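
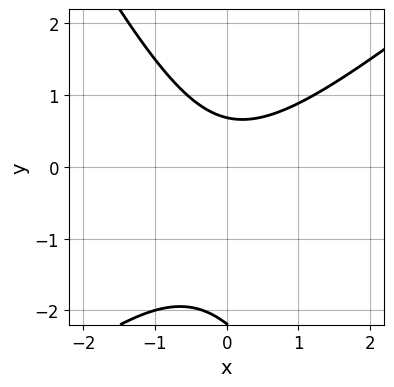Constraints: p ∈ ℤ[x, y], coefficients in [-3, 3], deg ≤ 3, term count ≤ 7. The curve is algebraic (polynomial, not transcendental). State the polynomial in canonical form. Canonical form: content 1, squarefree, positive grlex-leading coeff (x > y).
3*x^2 - 2*x*y - 2*y^2 - 3*y + 3

1. deg p = 2. A generic line meets the curve in up to 2 points.
2. Reading off the gridlines: it misses every integer gridline on the x-axis.
3. Assembling these constraints gives the stated polynomial.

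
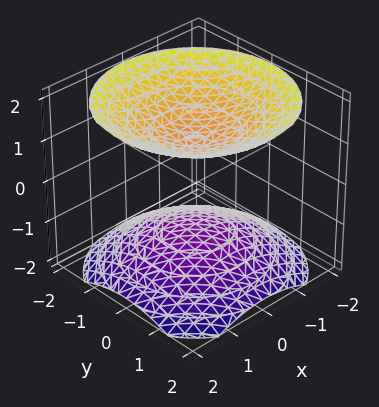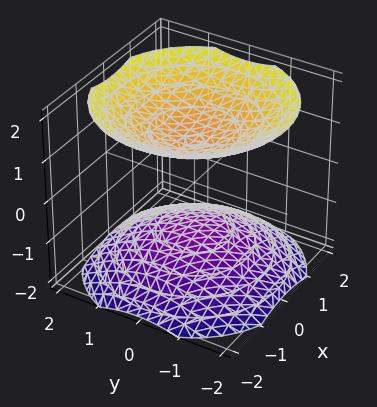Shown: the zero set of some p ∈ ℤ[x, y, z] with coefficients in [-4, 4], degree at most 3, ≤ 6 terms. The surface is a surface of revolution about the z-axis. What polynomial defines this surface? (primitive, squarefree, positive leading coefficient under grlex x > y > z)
2*x^2 + 2*y^2 - 3*z^2 + 3

The picture has 2 separate pieces. They look like related sheets of one shape, so recover p as a whole.
deg p = 2. The shape is more complex than any degree-1 surface.
By symmetry, every cross-section ⟂ z is a circle, so x, y appear only via x² + y².
Observable constraints: no y-intercept at any integer in the box; no x-intercept at any integer in the box; the z-axis gridline crossings are at z ∈ {-1, 1}.
Matching integer coefficients to the picture gives p.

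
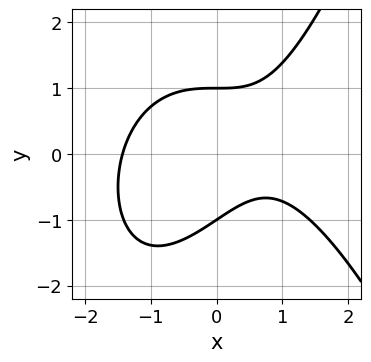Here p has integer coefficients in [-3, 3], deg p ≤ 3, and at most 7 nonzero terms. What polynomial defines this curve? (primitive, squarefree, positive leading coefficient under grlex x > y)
(a) deg p = 3. No degree-2 curve has this shape.
(b) Reading off the gridlines: among the integer gridlines, it crosses the y-axis at y ∈ {-1, 1}.
(c) The integer polynomial consistent with all of this is the stated p.

2*x^3 + 2*x*y - 3*y^2 - 2*x + 3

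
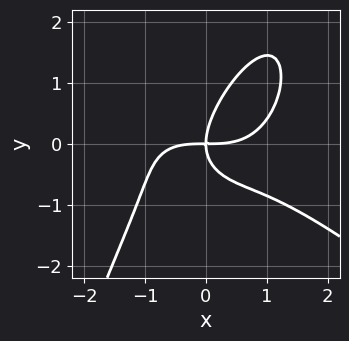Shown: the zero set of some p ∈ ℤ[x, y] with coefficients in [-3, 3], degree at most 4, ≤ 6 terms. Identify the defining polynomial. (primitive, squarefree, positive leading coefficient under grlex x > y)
1. The degree is 4 — a generic line meets the curve in up to 4 points.
2. From the visible intercepts: one y-axis crossing is at y = 0; it crosses the x-axis at the gridline x = 0.
3. These observations pin down the coefficients.

x^4 + x^3*y - 2*x*y^2 + 2*y^3 - 3*x*y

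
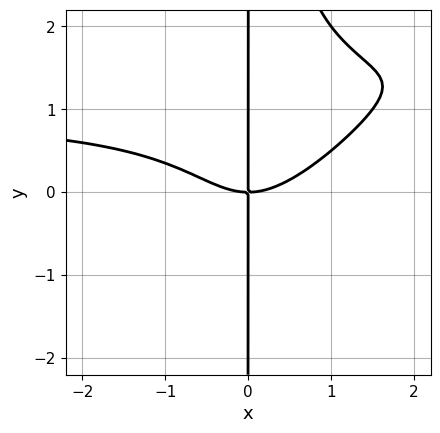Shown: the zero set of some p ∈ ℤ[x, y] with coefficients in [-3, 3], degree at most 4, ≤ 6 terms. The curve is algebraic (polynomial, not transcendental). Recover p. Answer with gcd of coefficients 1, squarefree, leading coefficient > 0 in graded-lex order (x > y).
2*x^3*y - 2*x^2*y^2 - 2*x^3 + 3*x*y

1. The degree is 4 — a generic line meets the curve in up to 4 points.
2. Checking where it meets the axes: one x-axis crossing is at x = 0; every point of the y-axis in the box is on the curve.
3. Fitting integer coefficients to these (and the overall shape) gives p.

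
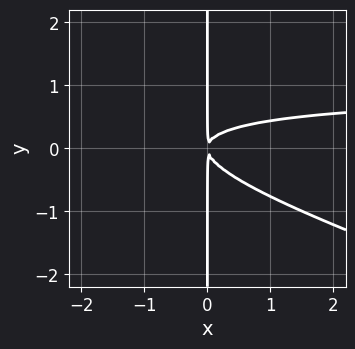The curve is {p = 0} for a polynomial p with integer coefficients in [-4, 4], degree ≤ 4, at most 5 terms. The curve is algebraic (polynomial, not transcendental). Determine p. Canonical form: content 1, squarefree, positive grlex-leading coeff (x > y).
x^2*y + 3*x*y^2 - x^2

The degree is 3 — a generic line meets the curve in up to 3 points.
Reading off the gridlines: every point of the y-axis in the box is on the curve.
These observations pin down the coefficients.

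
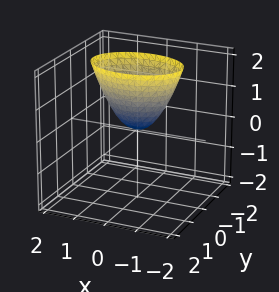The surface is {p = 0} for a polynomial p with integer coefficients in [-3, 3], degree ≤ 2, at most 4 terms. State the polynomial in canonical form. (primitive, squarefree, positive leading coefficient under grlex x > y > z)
x^2 + 2*y^2 - z

First, degree: a paraboloid; a quadric, so deg p = 2.
Then, symmetries: the x ↦ −x reflection is a symmetry, so x appears only in even powers; it's symmetric under y → −y, forcing even powers of y.
Then, observable constraints: it meets the x-axis at x = 0 (among the integer gridlines); it meets the z-axis at z = 0 (among the integer gridlines).
Finally, assembling these constraints gives the stated polynomial.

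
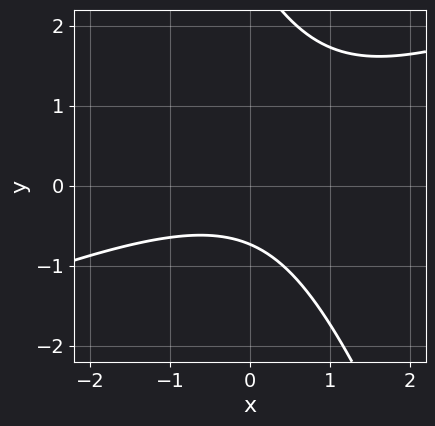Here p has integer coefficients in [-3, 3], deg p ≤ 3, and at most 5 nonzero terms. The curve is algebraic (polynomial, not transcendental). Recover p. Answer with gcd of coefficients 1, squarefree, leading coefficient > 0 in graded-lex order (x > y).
x^2 - 2*x*y - y^2 + 2*y + 2

The degree is 2 — a generic line meets the curve in up to 2 points.
From the axis intercepts and sections: no x-intercept at any integer in the box.
Together with the visible shape, these determine p as stated.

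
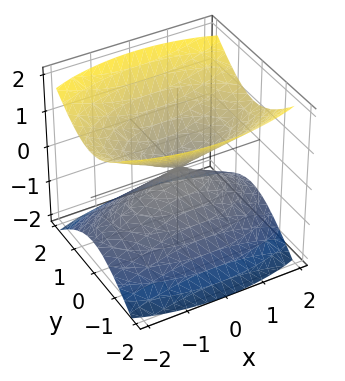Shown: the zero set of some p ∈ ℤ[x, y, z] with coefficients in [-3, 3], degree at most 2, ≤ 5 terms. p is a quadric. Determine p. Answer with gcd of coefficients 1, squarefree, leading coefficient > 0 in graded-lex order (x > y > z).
The picture has 2 separate pieces. Treating them together as one polynomial.
The degree is 2 — two nappes meeting at a single point; a quadric.
Symmetries: the z ↦ −z reflection is a symmetry, so z appears only in even powers; mirror symmetry x ↦ −x ⇒ only even powers of x; the y ↦ −y reflection is a symmetry, so y appears only in even powers.
Against the integer gridlines: it meets the z-axis at z = 0 (among the integer gridlines); it crosses the y-axis at the gridline y = 0.
Assembling these constraints gives the stated polynomial.

x^2 + 3*y^2 - 3*z^2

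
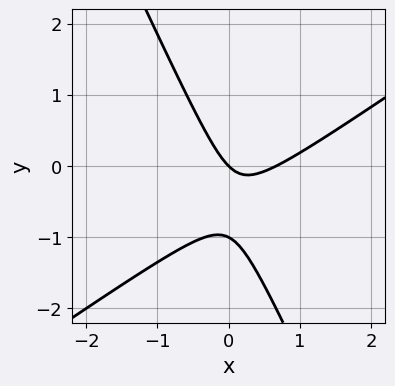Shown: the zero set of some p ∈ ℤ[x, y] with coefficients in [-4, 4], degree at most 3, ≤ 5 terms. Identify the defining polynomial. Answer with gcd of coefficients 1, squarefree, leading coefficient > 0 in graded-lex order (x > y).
(a) The degree is 2 — no degree-1 curve has this shape.
(b) From the axis intercepts and sections: one x-axis crossing is at x = 0; the y-axis gridline crossings are at y ∈ {-1, 0}.
(c) Solving for integer coefficients yields p as stated.

3*x^2 - 3*x*y - 2*y^2 - 2*x - 2*y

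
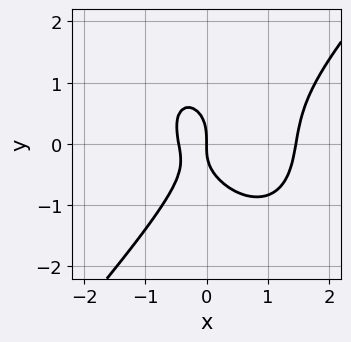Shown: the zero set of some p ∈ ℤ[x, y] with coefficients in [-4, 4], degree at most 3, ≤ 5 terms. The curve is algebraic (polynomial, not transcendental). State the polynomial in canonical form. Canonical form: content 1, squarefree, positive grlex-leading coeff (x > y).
deg p = 3. The shape is more complex than any degree-2 curve.
From the axis intercepts and sections: one x-axis crossing is at x = 0; one y-axis crossing is at y = 0.
Together with the visible shape, these determine p as stated.

3*x^3 - 2*y^3 - 3*x^2 - x*y - 2*x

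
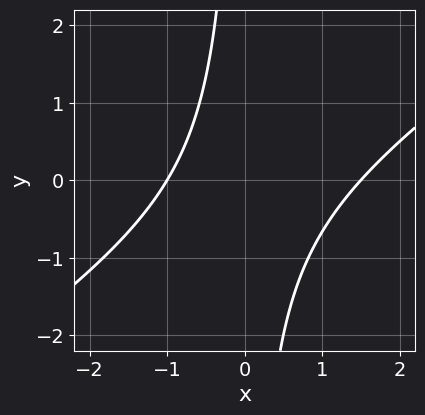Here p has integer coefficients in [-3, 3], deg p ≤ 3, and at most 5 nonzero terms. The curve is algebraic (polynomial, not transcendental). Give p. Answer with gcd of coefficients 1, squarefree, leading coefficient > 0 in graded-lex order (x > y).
2*x^2 - 3*x*y - x - 3

First, deg p = 2. The shape is more complex than any degree-1 curve.
Then, reading off the gridlines: it misses every integer gridline on the y-axis; it crosses the x-axis at the gridline x = -1.
Finally, putting this together gives p.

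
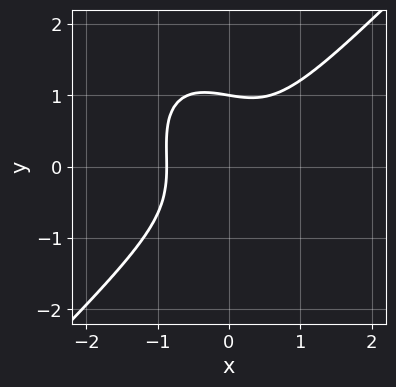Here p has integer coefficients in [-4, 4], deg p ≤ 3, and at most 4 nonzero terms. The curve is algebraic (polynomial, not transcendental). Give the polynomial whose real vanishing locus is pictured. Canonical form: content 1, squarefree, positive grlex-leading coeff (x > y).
3*x^3 - x*y^2 - 2*y^3 + 2

Degree: no degree-2 curve has this shape, so deg p = 3.
Observable constraints: one y-axis crossing is at y = 1.
Solving for integer coefficients yields p as stated.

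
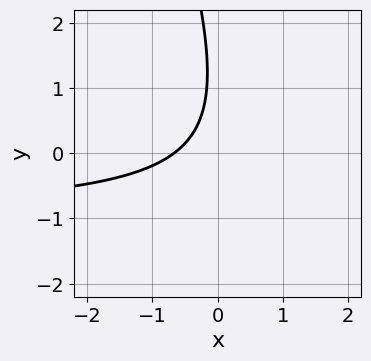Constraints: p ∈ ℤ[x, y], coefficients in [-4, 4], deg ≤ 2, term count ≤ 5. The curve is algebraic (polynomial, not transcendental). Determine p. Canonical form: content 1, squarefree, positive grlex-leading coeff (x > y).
3*x*y + y^2 + 3*x - 2*y + 2

The degree is 2 — the shape is more complex than any degree-1 curve.
From the visible intercepts: no y-intercept at any integer in the box.
These observations pin down the coefficients.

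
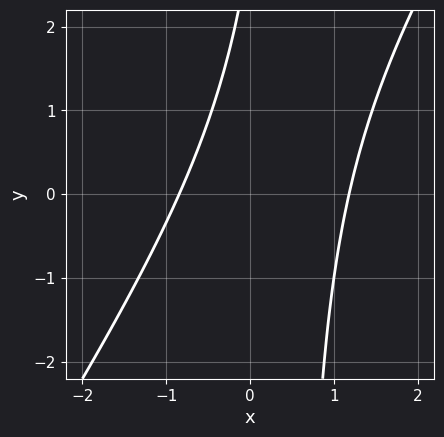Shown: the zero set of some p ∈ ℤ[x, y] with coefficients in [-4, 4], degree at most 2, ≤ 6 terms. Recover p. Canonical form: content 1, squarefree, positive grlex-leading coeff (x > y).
3*x^2 - 2*x*y - x + y - 3

1. Degree: no degree-1 curve has this shape, so deg p = 2.
2. Checking where it meets the axes: no y-intercept at any integer in the box.
3. These observations pin down the coefficients.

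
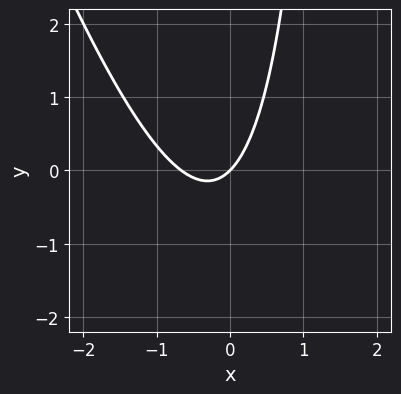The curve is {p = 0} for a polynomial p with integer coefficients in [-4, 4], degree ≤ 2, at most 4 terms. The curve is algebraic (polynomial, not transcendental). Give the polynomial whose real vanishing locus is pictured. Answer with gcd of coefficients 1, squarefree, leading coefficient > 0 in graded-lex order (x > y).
3*x^2 + x*y + 2*x - 2*y

First, degree: no degree-1 curve has this shape, so deg p = 2.
Then, reading off the gridlines: one x-axis crossing is at x = 0; it meets the y-axis at y = 0 (among the integer gridlines).
Finally, the integer polynomial consistent with all of this is the stated p.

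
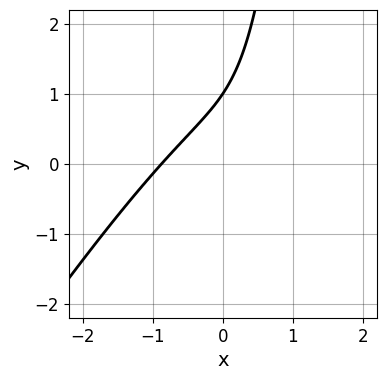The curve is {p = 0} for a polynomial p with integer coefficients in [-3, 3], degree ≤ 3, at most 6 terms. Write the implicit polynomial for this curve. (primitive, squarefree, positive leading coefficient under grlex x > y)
(a) Degree: the shape is more complex than any degree-2 curve, so deg p = 3.
(b) Against the integer gridlines: one y-axis crossing is at y = 1.
(c) Solving for integer coefficients yields p as stated.

3*x^3 - 2*x^2*y + 3*x*y - 2*y + 2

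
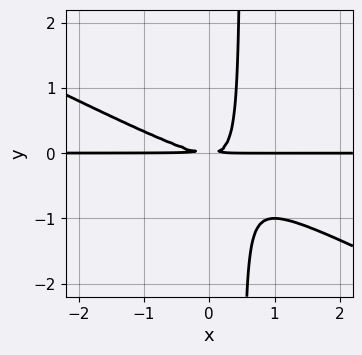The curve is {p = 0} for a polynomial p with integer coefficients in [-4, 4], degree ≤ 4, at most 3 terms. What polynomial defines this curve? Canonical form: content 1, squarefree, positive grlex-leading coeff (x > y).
(a) The degree is 3 — a generic line meets the curve in up to 3 points.
(b) Reading off the gridlines: the visible x-axis segment lies entirely on the curve.
(c) Putting this together gives p.

x^2*y + 2*x*y^2 - y^2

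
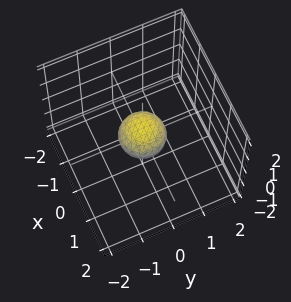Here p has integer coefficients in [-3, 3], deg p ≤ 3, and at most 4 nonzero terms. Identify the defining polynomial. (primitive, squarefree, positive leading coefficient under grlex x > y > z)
2*x^2 + 2*y^2 + 3*z^2 - 1

First, degree: the shape is more complex than any degree-1 surface, so deg p = 2.
Next, symmetry: the z-axis is an axis of rotation, so x and y enter only as x² + y².
Then, against the integer gridlines: a circular section at z = 0 has radius between 0 and 1.
Finally, together with the visible shape, these determine p as stated.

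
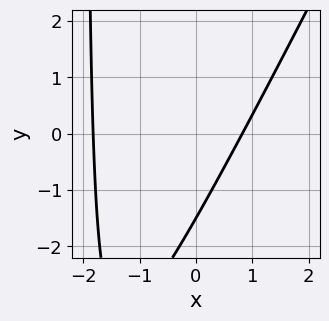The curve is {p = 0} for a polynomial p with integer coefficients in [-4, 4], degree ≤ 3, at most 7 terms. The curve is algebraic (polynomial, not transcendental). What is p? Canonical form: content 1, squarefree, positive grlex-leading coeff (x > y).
(a) The degree is 2 — no degree-1 curve has this shape.
(b) The integer polynomial consistent with all of this is the stated p.

2*x^2 - x*y + 2*x - 2*y - 3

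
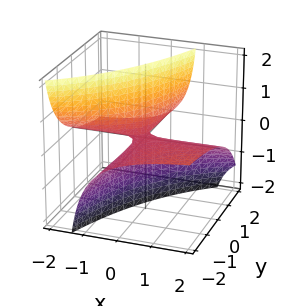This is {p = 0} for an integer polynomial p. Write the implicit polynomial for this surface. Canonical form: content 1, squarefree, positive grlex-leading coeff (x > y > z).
x*y + 3*x*z - 2*y*z + z

Degree: the shape is more complex than any degree-1 surface, so deg p = 2.
From the axis intercepts and sections: it meets the z-axis at z = 0 (among the integer gridlines); every point of the x-axis in the box is on the surface; every point of the y-axis in the box is on the surface.
Solving for integer coefficients yields p as stated.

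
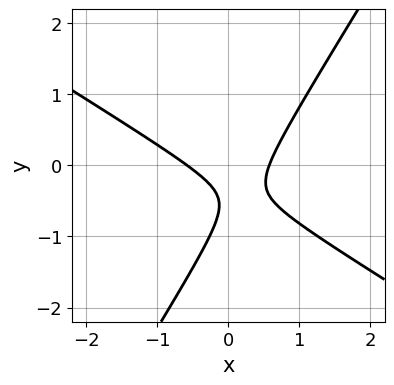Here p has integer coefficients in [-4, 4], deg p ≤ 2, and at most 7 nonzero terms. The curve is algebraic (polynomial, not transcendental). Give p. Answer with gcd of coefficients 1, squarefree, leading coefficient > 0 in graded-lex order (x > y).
The degree is 2 — no degree-1 curve has this shape.
Against the integer gridlines: no y-intercept at any integer in the box.
Matching integer coefficients to the picture gives p.

3*x^2 + 3*x*y - 3*y^2 - 3*y - 1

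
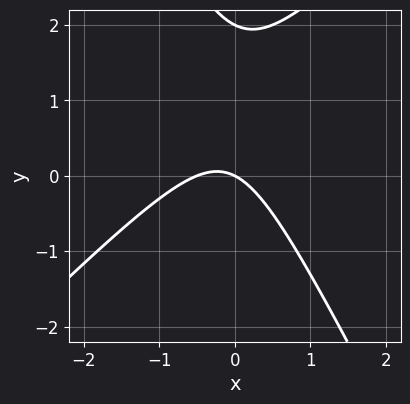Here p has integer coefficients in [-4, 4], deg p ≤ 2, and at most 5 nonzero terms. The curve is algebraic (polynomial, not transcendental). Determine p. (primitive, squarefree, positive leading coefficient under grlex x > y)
(a) The degree is 2 — a generic line meets the curve in up to 2 points.
(b) Against the integer gridlines: it meets the x-axis at x = 0 (among the integer gridlines); the y-axis gridline crossings are at y ∈ {0, 2}.
(c) Together with the visible shape, these determine p as stated.

2*x^2 - x*y - y^2 + x + 2*y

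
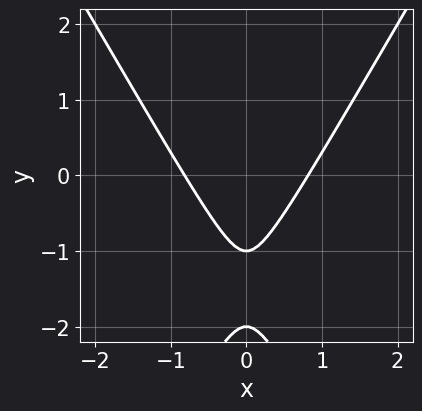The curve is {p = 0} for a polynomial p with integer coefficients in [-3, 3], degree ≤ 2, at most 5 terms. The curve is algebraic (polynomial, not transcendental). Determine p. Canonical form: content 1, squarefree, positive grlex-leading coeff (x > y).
1. deg p = 2. The shape is more complex than any degree-1 curve.
2. Symmetries: the x ↦ −x reflection is a symmetry, so x appears only in even powers.
3. From the axis intercepts and sections: the y-axis gridline crossings are at y ∈ {-2, -1}.
4. Together with the visible shape, these determine p as stated.

3*x^2 - y^2 - 3*y - 2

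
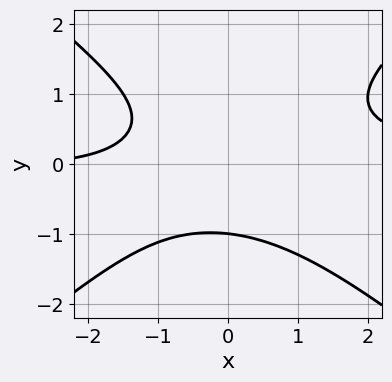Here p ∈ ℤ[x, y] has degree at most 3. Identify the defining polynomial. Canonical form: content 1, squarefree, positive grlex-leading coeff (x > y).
1. Degree: a generic line meets the curve in up to 3 points, so deg p = 3.
2. From the axis intercepts and sections: one y-axis crossing is at y = -1; no x-intercept at any integer in the box.
3. Matching integer coefficients to the picture gives p.

2*x^2*y - 3*y^3 - x - 3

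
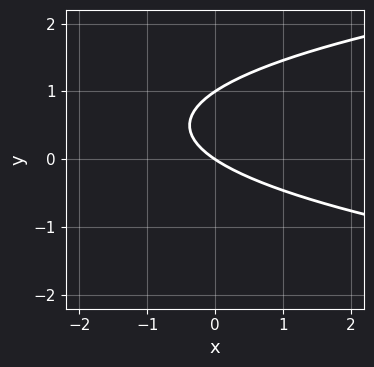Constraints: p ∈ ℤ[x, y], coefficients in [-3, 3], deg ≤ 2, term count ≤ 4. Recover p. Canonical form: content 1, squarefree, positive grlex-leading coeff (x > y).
(a) The degree is 2 — a generic line meets the curve in up to 2 points.
(b) Against the integer gridlines: the y-axis gridline crossings are at y ∈ {0, 1}; one x-axis crossing is at x = 0.
(c) Together with the visible shape, these determine p as stated.

3*y^2 - 2*x - 3*y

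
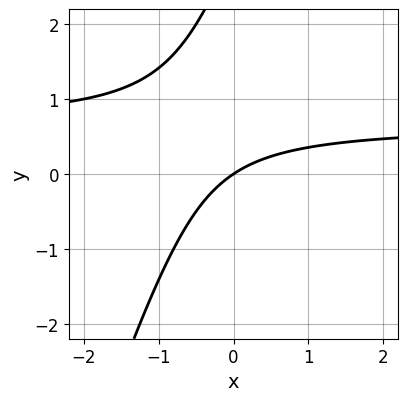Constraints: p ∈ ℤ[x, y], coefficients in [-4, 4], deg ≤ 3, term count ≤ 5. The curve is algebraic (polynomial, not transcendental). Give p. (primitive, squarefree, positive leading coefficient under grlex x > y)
First, deg p = 2. The shape is more complex than any degree-1 curve.
Next, checking where it meets the axes: one y-axis crossing is at y = 0; one x-axis crossing is at x = 0.
Finally, together with the visible shape, these determine p as stated.

3*x*y - y^2 - 2*x + 3*y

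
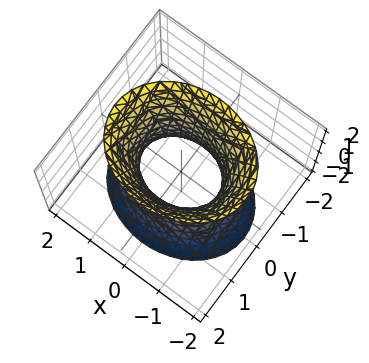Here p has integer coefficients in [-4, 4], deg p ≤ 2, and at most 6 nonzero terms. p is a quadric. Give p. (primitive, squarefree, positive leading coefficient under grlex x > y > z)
(a) The degree is 2 — one connected sheet with a waist; a quadric.
(b) Symmetries: the y ↦ −y reflection is a symmetry, so y appears only in even powers; the x ↦ −x reflection is a symmetry, so x appears only in even powers; the z ↦ −z reflection is a symmetry, so z appears only in even powers.
(c) Checking where it meets the axes: it misses every integer gridline on the z-axis; among the integer gridlines, it crosses the x-axis at x ∈ {-1, 1}.
(d) These observations pin down the coefficients.

2*x^2 + 3*y^2 - z^2 - 2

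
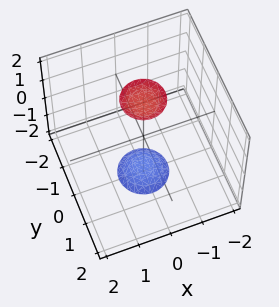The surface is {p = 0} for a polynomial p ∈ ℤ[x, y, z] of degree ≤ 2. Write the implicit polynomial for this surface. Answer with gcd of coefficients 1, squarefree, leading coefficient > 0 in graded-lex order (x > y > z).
3*x^2 + 3*y^2 - z^2 + 3

1. There are 2 components. They look like related sheets of one shape, so recover p as a whole.
2. deg p = 2. Two separate bowl-shaped sheets opening away from each other; a quadric.
3. Symmetry: the surface is invariant under rotation about z: p = q(x² + y², z); it's symmetric under z → −z, forcing even powers of z.
4. From the visible intercepts: no x-intercept at any integer in the box; a circular section at z = -2 has radius between 0 and 1; the surface avoids every integer y-axis point in the box.
5. Solving for integer coefficients yields p as stated.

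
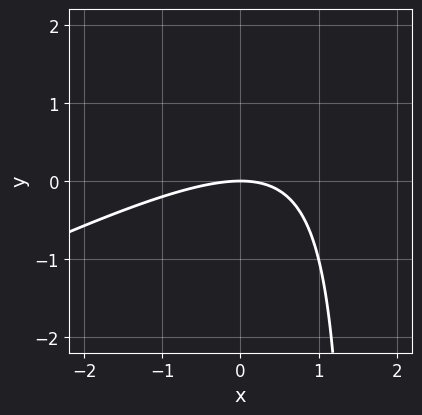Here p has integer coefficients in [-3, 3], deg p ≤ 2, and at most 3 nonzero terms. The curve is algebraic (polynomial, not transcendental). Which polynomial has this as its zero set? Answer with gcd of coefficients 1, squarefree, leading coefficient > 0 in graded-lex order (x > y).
x^2 - 2*x*y + 3*y

First, the degree is 2 — the shape is more complex than any degree-1 curve.
Then, reading off the gridlines: one y-axis crossing is at y = 0; it meets the x-axis at x = 0 (among the integer gridlines).
Finally, these observations pin down the coefficients.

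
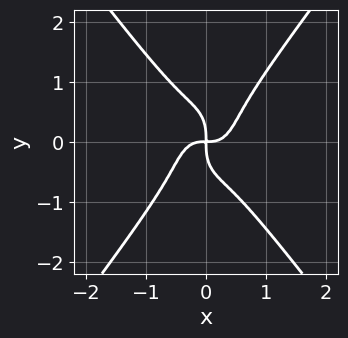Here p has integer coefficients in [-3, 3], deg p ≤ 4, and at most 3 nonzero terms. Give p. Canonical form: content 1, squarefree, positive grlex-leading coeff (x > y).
3*x^4 - y^4 - x*y

(a) The degree is 4 — no degree-3 curve has this shape.
(b) Checking where it meets the axes: it meets the x-axis at x = 0 (among the integer gridlines); it crosses the y-axis at the gridline y = 0.
(c) Matching integer coefficients to the picture gives p.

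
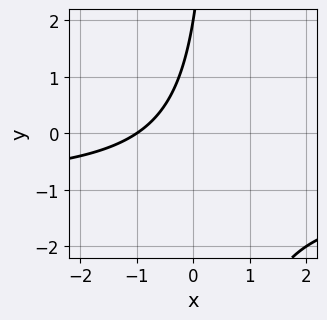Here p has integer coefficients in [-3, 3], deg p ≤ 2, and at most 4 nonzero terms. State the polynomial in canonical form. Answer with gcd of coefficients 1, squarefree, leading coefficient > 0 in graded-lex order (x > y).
1. Degree: a generic line meets the curve in up to 2 points, so deg p = 2.
2. Checking where it meets the axes: one x-axis crossing is at x = -1; it crosses the y-axis at the gridline y = 2.
3. Putting this together gives p.

2*x*y + 2*x - y + 2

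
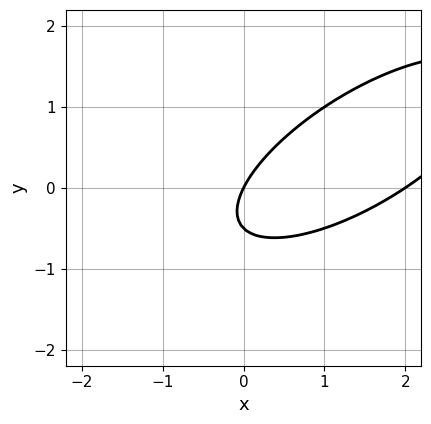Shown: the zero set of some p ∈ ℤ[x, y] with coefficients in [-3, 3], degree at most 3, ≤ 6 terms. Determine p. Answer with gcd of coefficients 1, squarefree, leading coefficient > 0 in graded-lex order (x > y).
1. Degree: no degree-1 curve has this shape, so deg p = 2.
2. Checking where it meets the axes: the x-axis gridline crossings are at x ∈ {0, 2}; it meets the y-axis at y = 0 (among the integer gridlines).
3. The integer polynomial consistent with all of this is the stated p.

x^2 - 2*x*y + 2*y^2 - 2*x + y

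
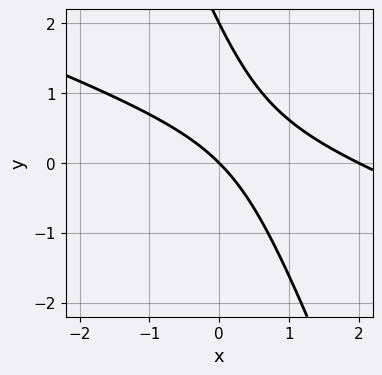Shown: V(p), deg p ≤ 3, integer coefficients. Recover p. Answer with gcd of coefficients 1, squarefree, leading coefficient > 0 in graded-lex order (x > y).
Degree: no degree-1 curve has this shape, so deg p = 2.
Reading off the gridlines: the x-axis gridline crossings are at x ∈ {0, 2}; among the integer gridlines, it crosses the y-axis at y ∈ {0, 2}.
Solving for integer coefficients yields p as stated.

x^2 + 3*x*y + y^2 - 2*x - 2*y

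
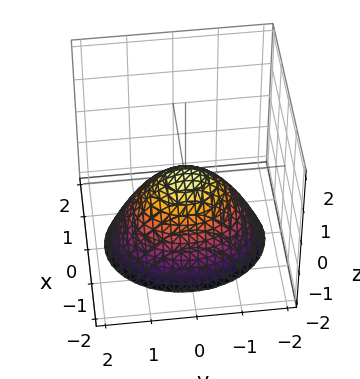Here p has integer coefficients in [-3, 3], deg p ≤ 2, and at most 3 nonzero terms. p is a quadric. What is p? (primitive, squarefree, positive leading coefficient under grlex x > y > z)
3*x^2 + 2*y^2 + 3*z

(a) The degree is 2 — a single bowl opening along one axis; a quadric.
(b) Symmetries: it's symmetric under x → −x, forcing even powers of x; mirror symmetry y ↦ −y ⇒ only even powers of y.
(c) Reading off the gridlines: it crosses the y-axis at the gridline y = 0; one x-axis crossing is at x = 0; it meets the z-axis at z = 0 (among the integer gridlines).
(d) Matching integer coefficients to the picture gives p.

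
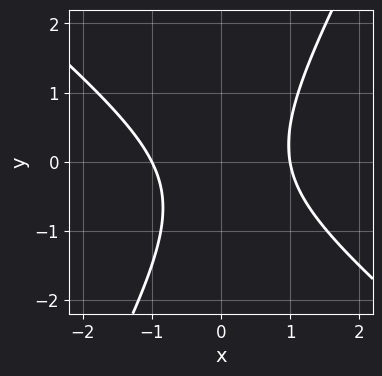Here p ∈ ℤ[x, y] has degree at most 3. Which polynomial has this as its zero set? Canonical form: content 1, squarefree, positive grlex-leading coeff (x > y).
(a) The degree is 2 — a generic line meets the curve in up to 2 points.
(b) From the visible intercepts: no y-intercept at any integer in the box; the x-axis gridline crossings are at x ∈ {-1, 1}.
(c) Solving for integer coefficients yields p as stated.

3*x^2 + 2*x*y - 2*y^2 - y - 3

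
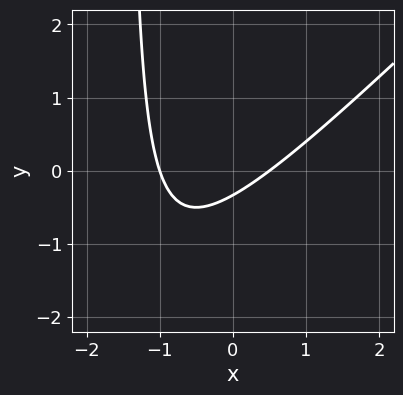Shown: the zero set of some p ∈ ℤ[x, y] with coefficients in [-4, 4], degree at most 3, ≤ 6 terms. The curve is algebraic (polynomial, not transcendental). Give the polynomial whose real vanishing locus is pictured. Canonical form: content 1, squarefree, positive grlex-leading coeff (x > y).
First, deg p = 2. A generic line meets the curve in up to 2 points.
Next, observable constraints: it crosses the x-axis at the gridline x = -1.
Finally, these observations pin down the coefficients.

2*x^2 - 2*x*y + x - 3*y - 1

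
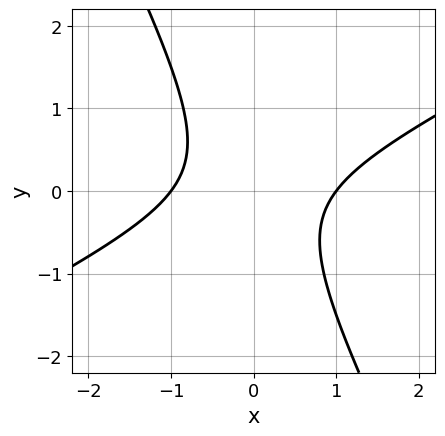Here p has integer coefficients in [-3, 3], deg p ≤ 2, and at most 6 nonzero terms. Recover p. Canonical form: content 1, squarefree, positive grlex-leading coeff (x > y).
2*x^2 - 3*x*y - 2*y^2 - 2

First, deg p = 2. A generic line meets the curve in up to 2 points.
Then, against the integer gridlines: among the integer gridlines, it crosses the x-axis at x ∈ {-1, 1}; it misses every integer gridline on the y-axis.
Finally, the integer polynomial consistent with all of this is the stated p.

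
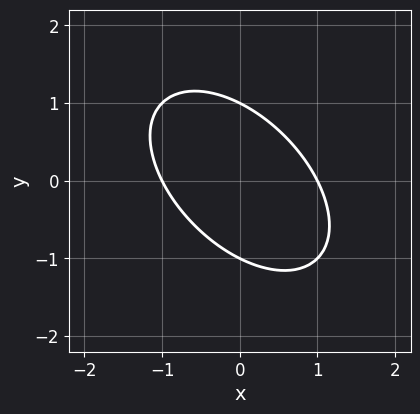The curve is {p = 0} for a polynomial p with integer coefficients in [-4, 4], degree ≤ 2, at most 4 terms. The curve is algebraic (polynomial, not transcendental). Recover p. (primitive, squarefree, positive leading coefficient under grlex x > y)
x^2 + x*y + y^2 - 1

(a) deg p = 2.
(b) Observable constraints: among the integer gridlines, it crosses the y-axis at y ∈ {-1, 1}; among the integer gridlines, it crosses the x-axis at x ∈ {-1, 1}.
(c) Together with the visible shape, these determine p as stated.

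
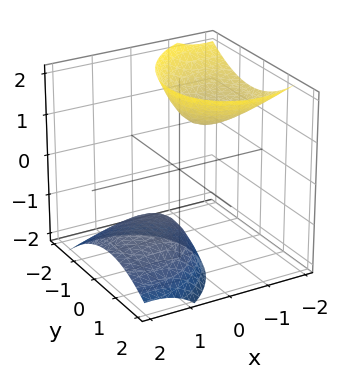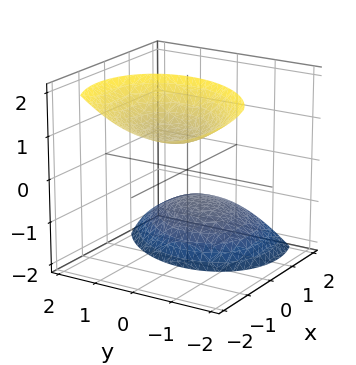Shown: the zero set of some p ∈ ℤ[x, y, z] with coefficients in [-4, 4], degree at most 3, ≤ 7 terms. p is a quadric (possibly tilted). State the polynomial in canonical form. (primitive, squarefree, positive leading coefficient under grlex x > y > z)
2*x^2 - x*y + 3*x*z + 2*y^2 - z^2 + 2

(a) The picture has 2 separate pieces. Treating them together as one polynomial.
(b) Degree: no degree-1 surface has this shape, so deg p = 2.
(c) Against the integer gridlines: it misses every integer gridline on the x-axis; it misses every integer gridline on the y-axis.
(d) Together with the visible shape, these determine p as stated.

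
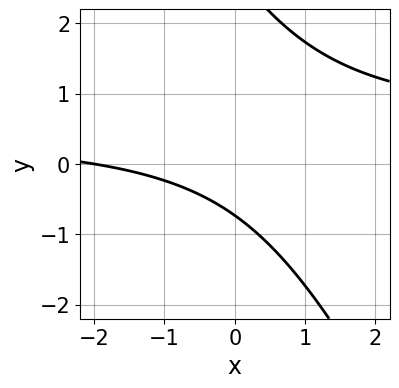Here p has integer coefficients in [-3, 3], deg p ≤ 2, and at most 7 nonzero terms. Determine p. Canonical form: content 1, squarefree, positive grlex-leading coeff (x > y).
Degree: a generic line meets the curve in up to 2 points, so deg p = 2.
Checking where it meets the axes: it meets the x-axis at x = -2 (among the integer gridlines).
Assembling these constraints gives the stated polynomial.

2*x*y + y^2 - x - 2*y - 2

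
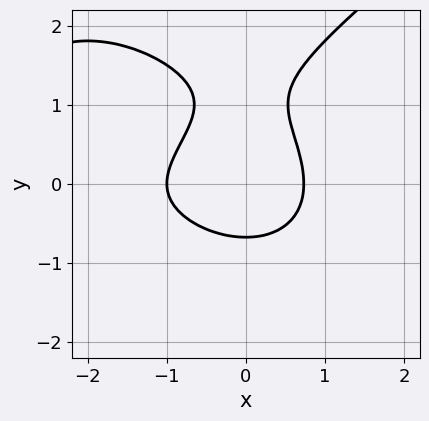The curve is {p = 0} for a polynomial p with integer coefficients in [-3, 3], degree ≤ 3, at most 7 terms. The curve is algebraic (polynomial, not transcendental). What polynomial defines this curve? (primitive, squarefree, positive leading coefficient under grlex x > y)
x^3 - 2*y^3 + 3*x^2 + 3*y^2 - 2

1. Degree: a generic line meets the curve in up to 3 points, so deg p = 3.
2. Reading off the gridlines: it crosses the x-axis at the gridline x = -1.
3. Fitting integer coefficients to these (and the overall shape) gives p.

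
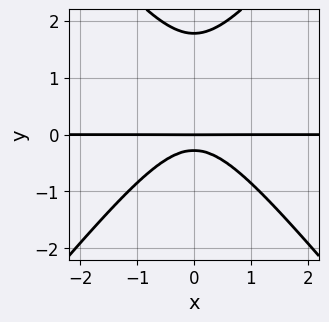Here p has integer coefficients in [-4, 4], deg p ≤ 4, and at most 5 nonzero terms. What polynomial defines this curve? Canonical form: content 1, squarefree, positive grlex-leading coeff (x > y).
First, degree: the shape is more complex than any degree-2 curve, so deg p = 3.
Then, symmetries: mirror symmetry x ↦ −x ⇒ only even powers of x.
Then, from the axis intercepts and sections: every point of the x-axis in the box is on the curve; one y-axis crossing is at y = 0.
Finally, these observations pin down the coefficients.

3*x^2*y - 2*y^3 + 3*y^2 + y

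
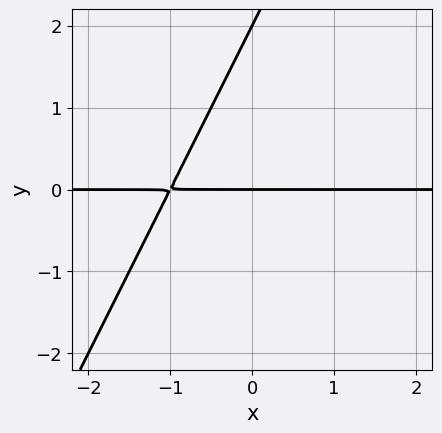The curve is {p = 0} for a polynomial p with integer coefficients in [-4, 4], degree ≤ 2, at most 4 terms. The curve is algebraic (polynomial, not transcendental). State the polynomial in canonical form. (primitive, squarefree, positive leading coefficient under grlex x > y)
Degree: a generic line meets the curve in up to 2 points, so deg p = 2.
Observable constraints: among the integer gridlines, it crosses the y-axis at y ∈ {0, 2}; every point of the x-axis in the box is on the curve.
Solving for integer coefficients yields p as stated.

2*x*y - y^2 + 2*y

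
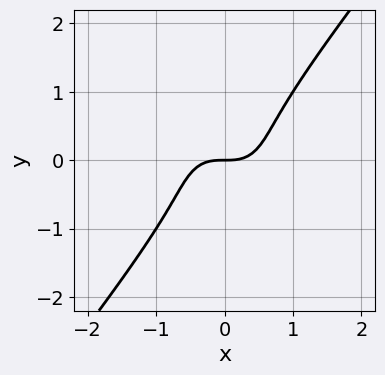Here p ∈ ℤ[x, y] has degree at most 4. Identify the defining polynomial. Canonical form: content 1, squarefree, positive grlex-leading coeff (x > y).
3*x^3 + 2*x*y^2 - 3*y^3 - 2*y

deg p = 3. No degree-2 curve has this shape.
Observable constraints: it meets the x-axis at x = 0 (among the integer gridlines); one y-axis crossing is at y = 0.
Putting this together gives p.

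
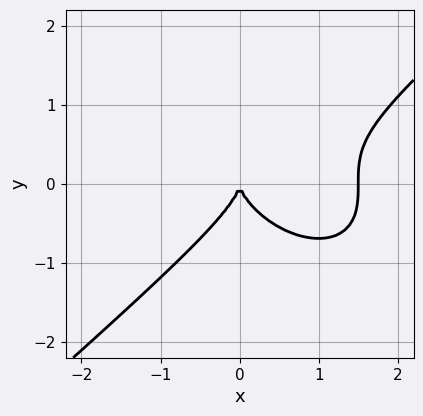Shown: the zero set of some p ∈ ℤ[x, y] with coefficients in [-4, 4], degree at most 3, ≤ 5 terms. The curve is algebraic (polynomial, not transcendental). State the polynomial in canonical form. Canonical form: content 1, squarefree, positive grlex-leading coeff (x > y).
2*x^3 - 3*y^3 - 3*x^2

(a) deg p = 3.
(b) From the axis intercepts and sections: it meets the y-axis at y = 0 (among the integer gridlines); it crosses the x-axis at the gridline x = 0.
(c) Putting this together gives p.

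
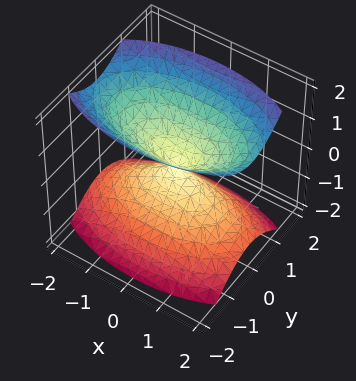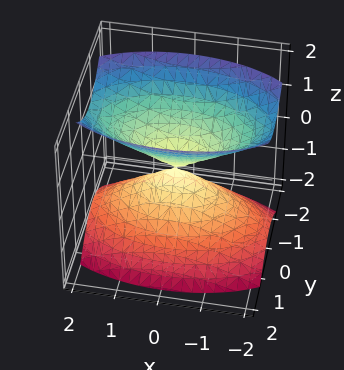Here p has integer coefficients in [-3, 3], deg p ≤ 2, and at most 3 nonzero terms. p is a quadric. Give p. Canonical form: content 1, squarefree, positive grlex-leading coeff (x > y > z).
x^2 + 3*y^2 - 2*z^2

(a) I count 2 distinct pieces.
(b) Degree: two nappes meeting at a single point; a quadric, so deg p = 2.
(c) Symmetries: mirror symmetry x ↦ −x ⇒ only even powers of x; the z ↦ −z reflection is a symmetry, so z appears only in even powers; it's symmetric under y → −y, forcing even powers of y.
(d) From the visible intercepts: one x-axis crossing is at x = 0; it crosses the y-axis at the gridline y = 0; one z-axis crossing is at z = 0.
(e) The integer polynomial consistent with all of this is the stated p.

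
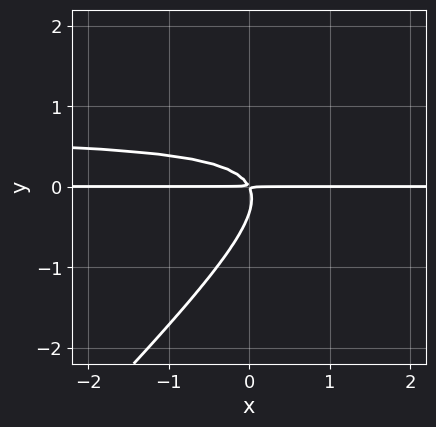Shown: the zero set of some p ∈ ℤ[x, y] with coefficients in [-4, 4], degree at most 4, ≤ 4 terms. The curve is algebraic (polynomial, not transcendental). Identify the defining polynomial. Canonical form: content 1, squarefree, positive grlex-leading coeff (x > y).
3*x*y^2 - 3*y^3 - 2*x*y - y^2

The degree is 3 — a generic line meets the curve in up to 3 points.
Observable constraints: the visible x-axis segment lies entirely on the curve.
These observations pin down the coefficients.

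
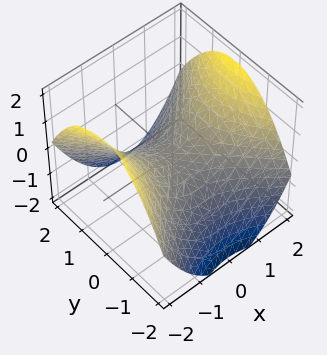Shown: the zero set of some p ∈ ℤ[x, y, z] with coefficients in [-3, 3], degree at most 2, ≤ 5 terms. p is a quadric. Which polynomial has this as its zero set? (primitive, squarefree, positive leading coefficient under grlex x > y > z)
x^2 - y^2 - 2*z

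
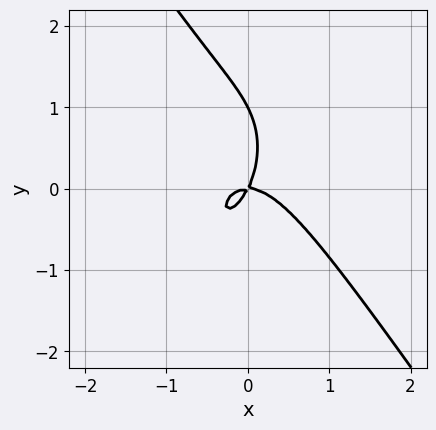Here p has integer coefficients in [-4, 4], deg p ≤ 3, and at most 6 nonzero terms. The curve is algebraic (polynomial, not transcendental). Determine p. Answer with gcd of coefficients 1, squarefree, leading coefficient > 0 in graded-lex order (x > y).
3*x^3 + y^3 + 2*x*y - y^2

1. Degree: no degree-2 curve has this shape, so deg p = 3.
2. Observable constraints: it crosses the x-axis at the gridline x = 0; the y-axis gridline crossings are at y ∈ {0, 1}.
3. Solving for integer coefficients yields p as stated.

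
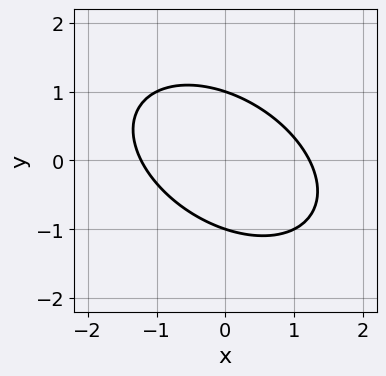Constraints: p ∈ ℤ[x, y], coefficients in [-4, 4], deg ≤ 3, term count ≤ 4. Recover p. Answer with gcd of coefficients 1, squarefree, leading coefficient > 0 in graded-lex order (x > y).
First, the degree is 2 — the shape is more complex than any degree-1 curve.
Next, against the integer gridlines: among the integer gridlines, it crosses the y-axis at y ∈ {-1, 1}.
Finally, together with the visible shape, these determine p as stated.

2*x^2 + 2*x*y + 3*y^2 - 3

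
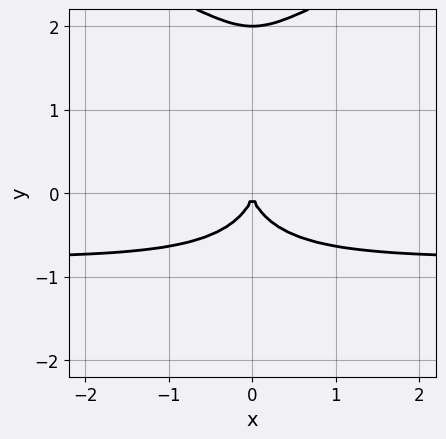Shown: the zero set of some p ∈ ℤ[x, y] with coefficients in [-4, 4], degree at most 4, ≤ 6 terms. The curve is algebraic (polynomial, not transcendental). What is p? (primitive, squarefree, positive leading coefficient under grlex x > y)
x^2*y^2 + y^4 - 3*x^2*y - 2*y^3 - 3*x^2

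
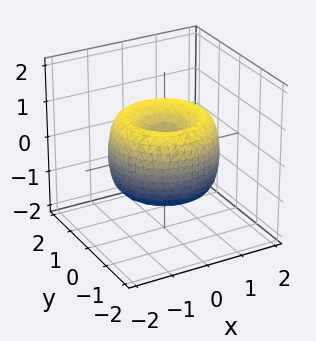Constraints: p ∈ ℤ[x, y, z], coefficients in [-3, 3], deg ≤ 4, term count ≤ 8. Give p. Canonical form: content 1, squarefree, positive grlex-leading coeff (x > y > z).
1. The degree is 4 — the shape is more complex than any degree-3 surface.
2. Symmetries: rotational symmetry about the z-axis ⇒ p depends on x, y only through x² + y².
3. From the visible intercepts: it meets the y-axis at y = 0 (among the integer gridlines); it crosses the z-axis at the gridline z = 0.
4. The integer polynomial consistent with all of this is the stated p.

x^4 + 2*x^2*y^2 + y^4 - 2*x^2 - 2*y^2 + z^2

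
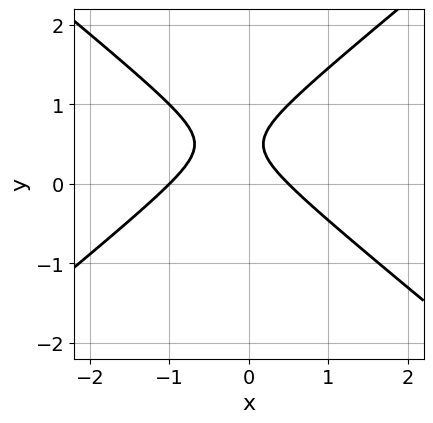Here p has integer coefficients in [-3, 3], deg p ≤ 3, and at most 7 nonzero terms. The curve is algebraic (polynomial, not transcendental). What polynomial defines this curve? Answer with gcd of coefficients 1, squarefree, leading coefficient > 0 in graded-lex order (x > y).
2*x^2 - 3*y^2 + x + 3*y - 1

First, degree: no degree-1 curve has this shape, so deg p = 2.
Next, from the axis intercepts and sections: it crosses the x-axis at the gridline x = -1; it misses every integer gridline on the y-axis.
Finally, assembling these constraints gives the stated polynomial.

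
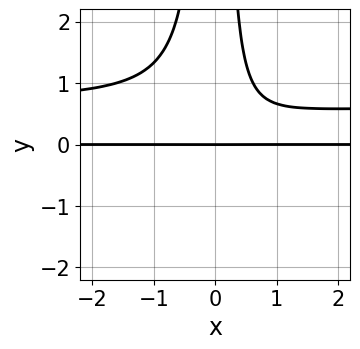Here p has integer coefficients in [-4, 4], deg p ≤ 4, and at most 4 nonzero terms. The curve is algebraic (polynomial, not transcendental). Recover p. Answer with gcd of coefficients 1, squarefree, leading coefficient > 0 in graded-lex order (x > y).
3*x^2*y^2 - 2*x^2*y + x*y - y

First, degree: a generic line meets the curve in up to 4 points, so deg p = 4.
Next, against the integer gridlines: it crosses the y-axis at the gridline y = 0; every point of the x-axis in the box is on the curve.
Finally, solving for integer coefficients yields p as stated.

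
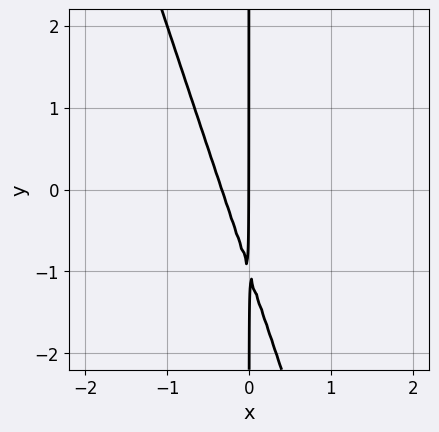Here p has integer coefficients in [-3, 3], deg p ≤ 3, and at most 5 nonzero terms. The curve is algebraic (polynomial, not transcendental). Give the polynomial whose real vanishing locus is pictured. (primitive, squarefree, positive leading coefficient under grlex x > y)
3*x^2 + x*y + x

(a) Degree: the shape is more complex than any degree-1 curve, so deg p = 2.
(b) Checking where it meets the axes: it crosses the x-axis at the gridline x = 0; the visible y-axis segment lies entirely on the curve.
(c) Solving for integer coefficients yields p as stated.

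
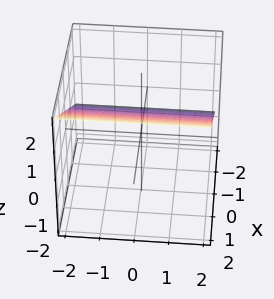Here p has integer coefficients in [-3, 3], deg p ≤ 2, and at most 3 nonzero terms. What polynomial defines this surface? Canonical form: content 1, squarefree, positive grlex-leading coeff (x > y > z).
(a) The degree is 1 — the surface is flat (a plane).
(b) From the axis intercepts and sections: it misses every integer gridline on the y-axis; it crosses the x-axis at the gridline x = -1.
(c) These observations pin down the coefficients.

2*x - 3*z + 2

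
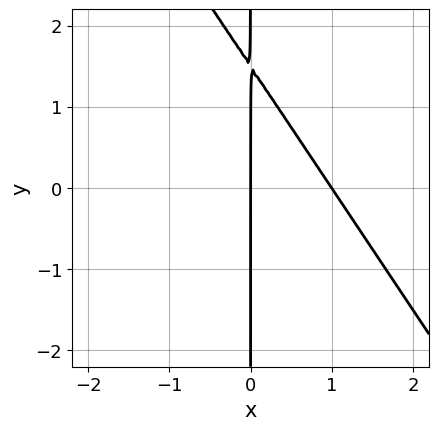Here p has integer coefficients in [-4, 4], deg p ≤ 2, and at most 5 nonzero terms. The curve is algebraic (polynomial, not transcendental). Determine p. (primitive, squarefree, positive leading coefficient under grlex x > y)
3*x^2 + 2*x*y - 3*x

First, the degree is 2 — no degree-1 curve has this shape.
Then, against the integer gridlines: the x-axis gridline crossings are at x ∈ {0, 1}; every point of the y-axis in the box is on the curve.
Finally, solving for integer coefficients yields p as stated.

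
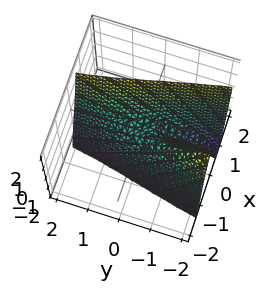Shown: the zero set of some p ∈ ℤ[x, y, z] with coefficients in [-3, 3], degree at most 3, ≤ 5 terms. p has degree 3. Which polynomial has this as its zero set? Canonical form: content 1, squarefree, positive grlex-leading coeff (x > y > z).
3*x^3 + 2*x*y - z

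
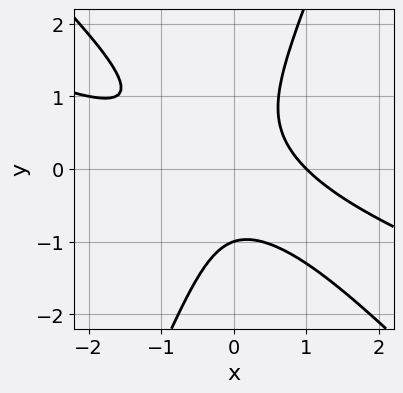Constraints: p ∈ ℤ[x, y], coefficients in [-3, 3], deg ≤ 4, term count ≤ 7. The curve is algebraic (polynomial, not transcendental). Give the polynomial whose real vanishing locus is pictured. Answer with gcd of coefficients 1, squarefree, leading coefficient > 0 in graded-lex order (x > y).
Degree: no degree-2 curve has this shape, so deg p = 3.
From the axis intercepts and sections: it meets the x-axis at x = 1 (among the integer gridlines); it meets the y-axis at y = -1 (among the integer gridlines).
Matching integer coefficients to the picture gives p.

x^3 + 3*x^2*y + x*y^2 - y^3 - 1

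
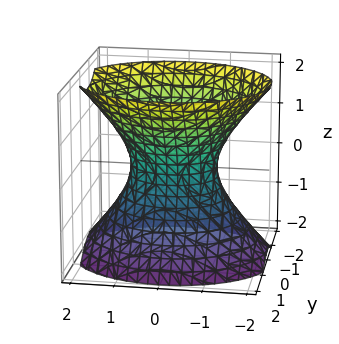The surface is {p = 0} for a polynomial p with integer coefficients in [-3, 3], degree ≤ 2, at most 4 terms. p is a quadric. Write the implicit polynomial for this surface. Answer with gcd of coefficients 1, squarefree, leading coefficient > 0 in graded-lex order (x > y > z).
(a) The degree is 2 — an hourglass — one-sheet hyperboloid; a quadric.
(b) Symmetries: mirror symmetry x ↦ −x ⇒ only even powers of x; the z ↦ −z reflection is a symmetry, so z appears only in even powers; mirror symmetry y ↦ −y ⇒ only even powers of y.
(c) Checking where it meets the axes: no z-intercept at any integer in the box; among the integer gridlines, it crosses the x-axis at x ∈ {-1, 1}.
(d) Assembling these constraints gives the stated polynomial.

2*x^2 + 3*y^2 - 2*z^2 - 2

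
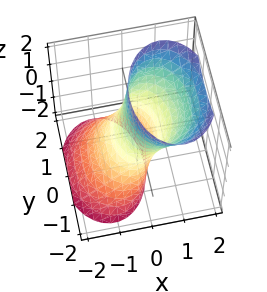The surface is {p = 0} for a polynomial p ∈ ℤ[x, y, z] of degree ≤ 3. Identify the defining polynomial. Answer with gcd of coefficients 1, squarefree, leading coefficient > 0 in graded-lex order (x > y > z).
2*x^2 - 2*x*z + y^2 - 1

Degree: the shape is more complex than any degree-1 surface, so deg p = 2.
Reading off the gridlines: no z-intercept at any integer in the box; the y-axis gridline crossings are at y ∈ {-1, 1}.
Assembling these constraints gives the stated polynomial.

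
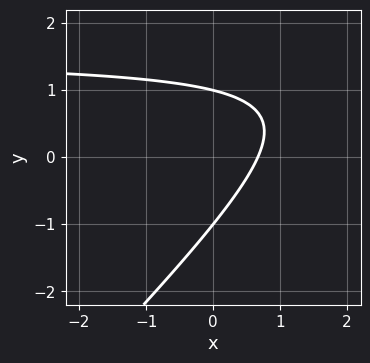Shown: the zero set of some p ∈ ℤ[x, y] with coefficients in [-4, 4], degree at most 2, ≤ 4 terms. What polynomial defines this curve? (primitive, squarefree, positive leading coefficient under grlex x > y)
First, degree: the shape is more complex than any degree-1 curve, so deg p = 2.
Then, against the integer gridlines: among the integer gridlines, it crosses the y-axis at y ∈ {-1, 1}.
Finally, together with the visible shape, these determine p as stated.

2*x*y - 2*y^2 - 3*x + 2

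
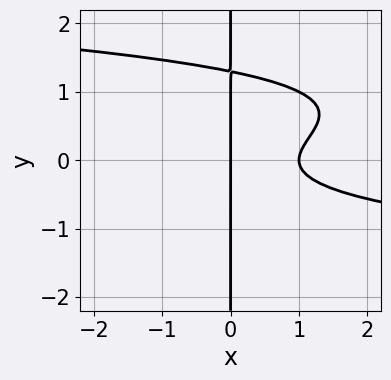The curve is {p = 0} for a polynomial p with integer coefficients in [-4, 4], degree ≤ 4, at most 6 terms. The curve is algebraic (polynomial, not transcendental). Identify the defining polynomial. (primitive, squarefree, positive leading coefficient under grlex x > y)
deg p = 4.
Observable constraints: every point of the y-axis in the box is on the curve; among the integer gridlines, it crosses the x-axis at x ∈ {0, 1}.
Matching integer coefficients to the picture gives p.

2*x*y^3 - 2*x*y^2 + x^2 - x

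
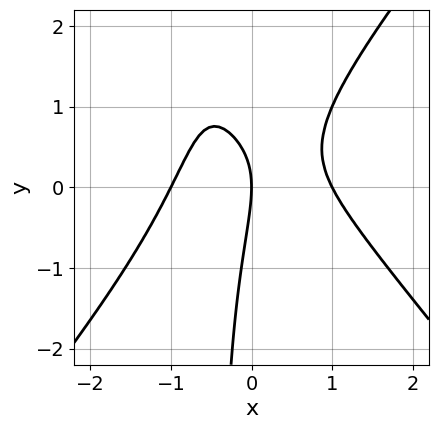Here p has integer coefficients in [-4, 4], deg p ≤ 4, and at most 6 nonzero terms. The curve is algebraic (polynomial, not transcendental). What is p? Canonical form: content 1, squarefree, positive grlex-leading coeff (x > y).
deg p = 3. The shape is more complex than any degree-2 curve.
From the axis intercepts and sections: the x-axis gridline crossings are at x ∈ {-1, 0, 1}; it meets the y-axis at y = 0 (among the integer gridlines).
Assembling these constraints gives the stated polynomial.

3*x^3 - 2*x*y^2 + 3*x*y - y^2 - 3*x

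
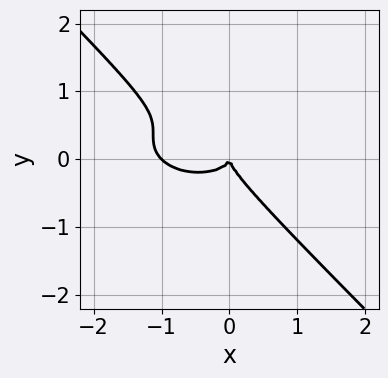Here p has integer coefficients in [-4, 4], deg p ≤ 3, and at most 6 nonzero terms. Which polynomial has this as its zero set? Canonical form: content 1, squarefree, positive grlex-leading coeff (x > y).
x^3 + x^2*y + 3*x*y^2 + 3*y^3 + x^2

The degree is 3 — the shape is more complex than any degree-2 curve.
Reading off the gridlines: it crosses the y-axis at the gridline y = 0; the x-axis gridline crossings are at x ∈ {-1, 0}.
Assembling these constraints gives the stated polynomial.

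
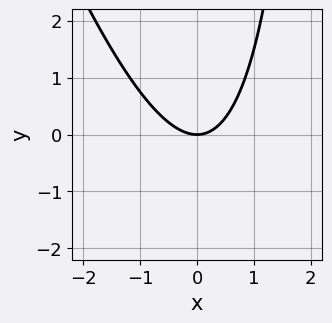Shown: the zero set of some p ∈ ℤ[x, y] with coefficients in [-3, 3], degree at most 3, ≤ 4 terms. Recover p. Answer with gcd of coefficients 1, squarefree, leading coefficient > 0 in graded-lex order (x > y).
1. The degree is 2 — no degree-1 curve has this shape.
2. From the axis intercepts and sections: it meets the x-axis at x = 0 (among the integer gridlines); it crosses the y-axis at the gridline y = 0.
3. These observations pin down the coefficients.

3*x^2 + x*y - 3*y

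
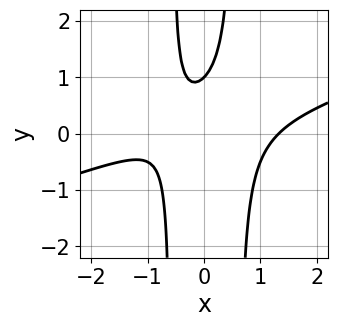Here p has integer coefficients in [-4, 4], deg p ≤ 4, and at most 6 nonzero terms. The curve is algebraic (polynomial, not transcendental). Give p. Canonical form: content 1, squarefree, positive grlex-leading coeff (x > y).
First, degree: a generic line meets the curve in up to 3 points, so deg p = 3.
Then, from the visible intercepts: one y-axis crossing is at y = 1.
Finally, together with the visible shape, these determine p as stated.

x^3 - 3*x^2*y - x + y - 1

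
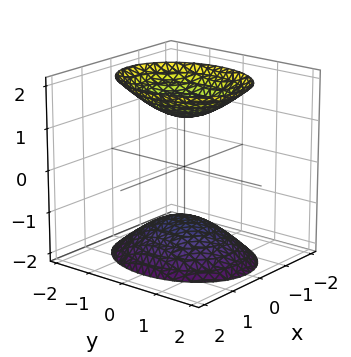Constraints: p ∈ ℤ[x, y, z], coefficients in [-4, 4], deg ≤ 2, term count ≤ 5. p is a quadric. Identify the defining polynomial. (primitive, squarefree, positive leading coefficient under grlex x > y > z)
3*x^2 + 2*y^2 - 2*z^2 + 3

I count 2 distinct pieces.
The degree is 2 — two sheets facing apart; a quadric.
Symmetries: it's symmetric under x → −x, forcing even powers of x; it's symmetric under y → −y, forcing even powers of y; it's symmetric under z → −z, forcing even powers of z.
From the visible intercepts: it misses every integer gridline on the y-axis; the surface avoids every integer x-axis point in the box.
Assembling these constraints gives the stated polynomial.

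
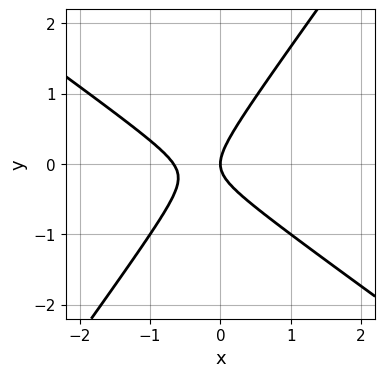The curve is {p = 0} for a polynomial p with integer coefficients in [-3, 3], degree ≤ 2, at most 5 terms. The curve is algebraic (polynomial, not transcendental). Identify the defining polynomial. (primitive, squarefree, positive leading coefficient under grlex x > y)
The degree is 2 — the shape is more complex than any degree-1 curve.
Against the integer gridlines: one x-axis crossing is at x = 0; it crosses the y-axis at the gridline y = 0.
The integer polynomial consistent with all of this is the stated p.

3*x^2 + 2*x*y - 3*y^2 + 2*x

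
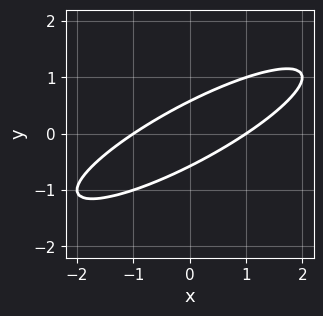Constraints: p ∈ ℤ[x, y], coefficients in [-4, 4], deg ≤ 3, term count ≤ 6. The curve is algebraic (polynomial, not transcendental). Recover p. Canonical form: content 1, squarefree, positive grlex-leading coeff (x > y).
deg p = 2.
Against the integer gridlines: the x-axis gridline crossings are at x ∈ {-1, 1}.
Assembling these constraints gives the stated polynomial.

x^2 - 3*x*y + 3*y^2 - 1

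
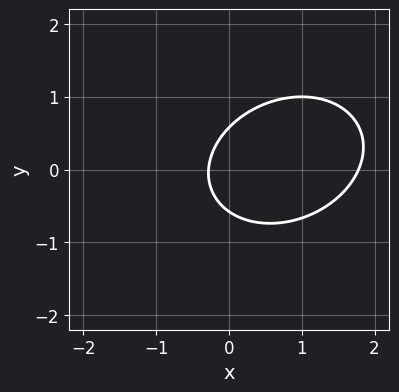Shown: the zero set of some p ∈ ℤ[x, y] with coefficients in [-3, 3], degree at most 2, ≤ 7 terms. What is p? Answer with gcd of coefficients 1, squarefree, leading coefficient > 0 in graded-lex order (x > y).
2*x^2 - x*y + 3*y^2 - 3*x - 1

1. The degree is 2 — the shape is more complex than any degree-1 curve.
2. Putting this together gives p.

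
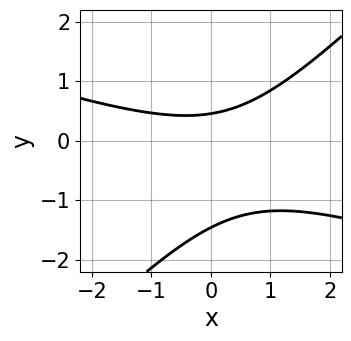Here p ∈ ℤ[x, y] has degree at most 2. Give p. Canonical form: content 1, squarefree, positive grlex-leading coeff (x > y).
x^2 + 2*x*y - 3*y^2 - 3*y + 2

Degree: no degree-1 curve has this shape, so deg p = 2.
Against the integer gridlines: no x-intercept at any integer in the box.
Matching integer coefficients to the picture gives p.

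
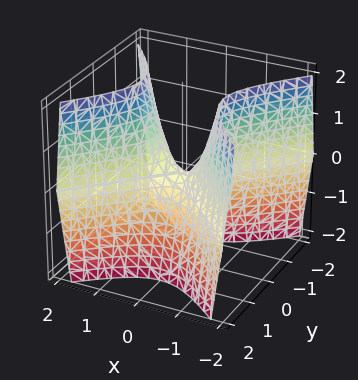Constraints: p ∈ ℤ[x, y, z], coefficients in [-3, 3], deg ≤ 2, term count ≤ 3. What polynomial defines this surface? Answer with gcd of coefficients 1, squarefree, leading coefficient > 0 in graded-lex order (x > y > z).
2*x^2 - 2*y^2 - z

deg p = 2. A saddle surface; a quadric.
Symmetries: mirror symmetry x ↦ −x ⇒ only even powers of x; it's symmetric under y → −y, forcing even powers of y.
Checking where it meets the axes: one z-axis crossing is at z = 0; one x-axis crossing is at x = 0.
The integer polynomial consistent with all of this is the stated p.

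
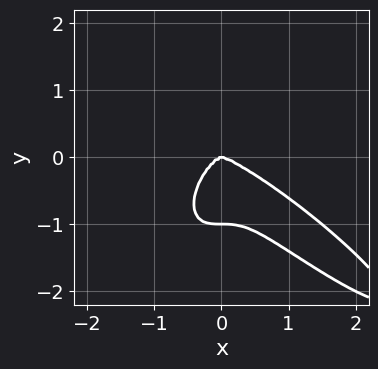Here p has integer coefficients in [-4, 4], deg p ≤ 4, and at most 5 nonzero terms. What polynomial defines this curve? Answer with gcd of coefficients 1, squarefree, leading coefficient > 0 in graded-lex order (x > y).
2*x^4 + 3*x^3*y + 2*y^4 + 2*y^3

1. The degree is 4 — no degree-3 curve has this shape.
2. Against the integer gridlines: one x-axis crossing is at x = 0; among the integer gridlines, it crosses the y-axis at y ∈ {-1, 0}.
3. These observations pin down the coefficients.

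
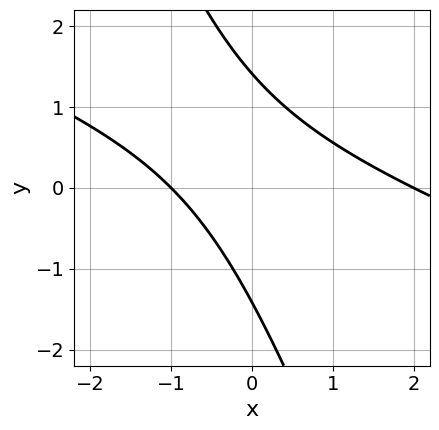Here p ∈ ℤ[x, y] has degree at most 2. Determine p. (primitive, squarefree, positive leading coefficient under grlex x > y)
First, the degree is 2 — the shape is more complex than any degree-1 curve.
Next, from the axis intercepts and sections: the x-axis gridline crossings are at x ∈ {-1, 2}.
Finally, fitting integer coefficients to these (and the overall shape) gives p.

x^2 + 3*x*y + y^2 - x - 2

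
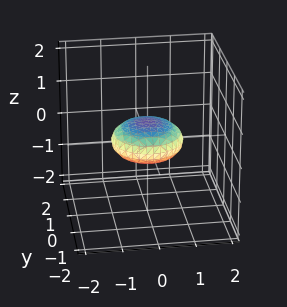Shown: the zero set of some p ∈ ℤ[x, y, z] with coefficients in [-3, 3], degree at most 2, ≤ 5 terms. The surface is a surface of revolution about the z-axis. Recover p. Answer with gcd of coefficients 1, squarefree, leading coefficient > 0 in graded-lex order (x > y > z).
x^2 + y^2 + 3*z^2 - 1

(a) The degree is 2 — a generic line meets the surface in up to 2 points.
(b) By symmetry, every cross-section ⟂ z is a circle, so x, y appear only via x² + y².
(c) From the visible intercepts: among the integer gridlines, it crosses the x-axis at x ∈ {-1, 1}; a circular section at z = 0 has radius exactly 1; the y-axis gridline crossings are at y ∈ {-1, 1}.
(d) The integer polynomial consistent with all of this is the stated p.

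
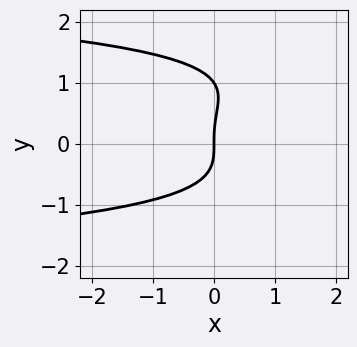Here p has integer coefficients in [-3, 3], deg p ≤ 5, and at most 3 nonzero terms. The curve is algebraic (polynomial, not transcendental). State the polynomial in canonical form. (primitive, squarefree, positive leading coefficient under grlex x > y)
The degree is 4 — a generic line meets the curve in up to 4 points.
Observable constraints: the y-axis gridline crossings are at y ∈ {0, 1}; it crosses the x-axis at the gridline x = 0.
These observations pin down the coefficients.

2*y^4 - 2*y^3 + 3*x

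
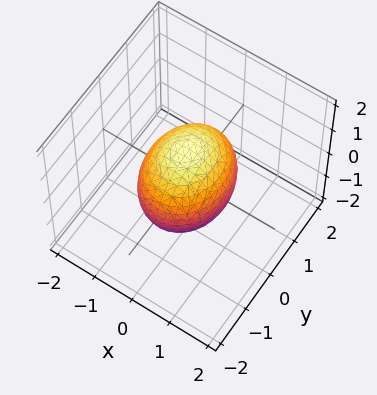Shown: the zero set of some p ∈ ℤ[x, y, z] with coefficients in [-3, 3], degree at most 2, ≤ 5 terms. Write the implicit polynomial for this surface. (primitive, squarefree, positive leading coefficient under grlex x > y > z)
Degree: bounded and convex; a quadric, so deg p = 2.
Symmetries: mirror symmetry y ↦ −y ⇒ only even powers of y; the x ↦ −x reflection is a symmetry, so x appears only in even powers; it's symmetric under z → −z, forcing even powers of z.
Checking where it meets the axes: among the integer gridlines, it crosses the x-axis at x ∈ {-1, 1}.
These observations pin down the coefficients.

3*x^2 + 2*y^2 + 2*z^2 - 3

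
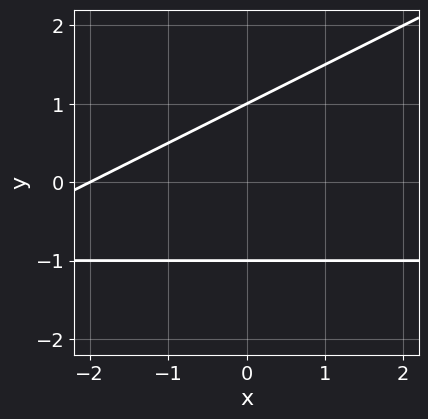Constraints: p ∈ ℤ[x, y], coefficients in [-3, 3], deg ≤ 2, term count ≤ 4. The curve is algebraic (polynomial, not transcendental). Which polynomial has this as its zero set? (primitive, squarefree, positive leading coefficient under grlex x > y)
x*y - 2*y^2 + x + 2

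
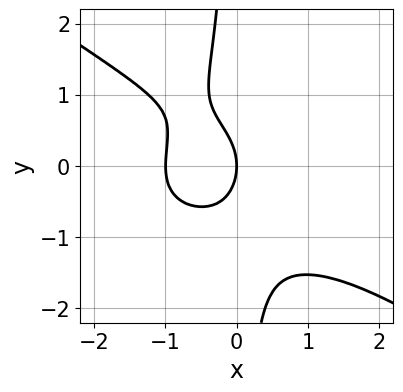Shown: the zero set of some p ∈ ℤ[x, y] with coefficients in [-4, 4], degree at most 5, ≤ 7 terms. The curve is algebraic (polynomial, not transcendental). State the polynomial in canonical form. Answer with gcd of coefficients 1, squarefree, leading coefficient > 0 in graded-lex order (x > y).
x^4 + 3*x*y^3 + 2*x^2 + 2*y^2 + 3*x

1. deg p = 4. The shape is more complex than any degree-3 curve.
2. Reading off the gridlines: it meets the y-axis at y = 0 (among the integer gridlines); among the integer gridlines, it crosses the x-axis at x ∈ {-1, 0}.
3. These observations pin down the coefficients.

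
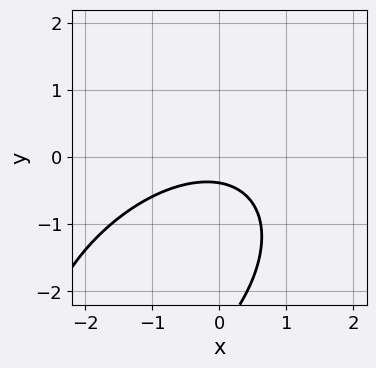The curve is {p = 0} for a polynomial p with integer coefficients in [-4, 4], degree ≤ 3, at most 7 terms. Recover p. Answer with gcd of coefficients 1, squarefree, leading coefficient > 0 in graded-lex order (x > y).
x^2 - x*y + y^2 + 3*y + 1

deg p = 2. The shape is more complex than any degree-1 curve.
From the axis intercepts and sections: the curve avoids every integer x-axis point in the box.
Solving for integer coefficients yields p as stated.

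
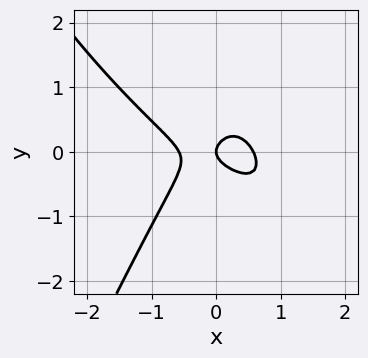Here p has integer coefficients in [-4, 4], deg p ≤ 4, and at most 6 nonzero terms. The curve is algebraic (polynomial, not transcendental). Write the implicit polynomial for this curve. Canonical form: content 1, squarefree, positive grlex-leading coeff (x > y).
3*x^3 + 3*x^2*y - y^3 + 3*y^2 - x

deg p = 3. No degree-2 curve has this shape.
Reading off the gridlines: one y-axis crossing is at y = 0; it crosses the x-axis at the gridline x = 0.
Together with the visible shape, these determine p as stated.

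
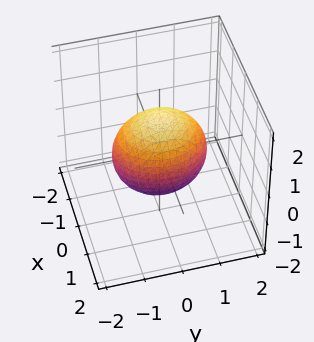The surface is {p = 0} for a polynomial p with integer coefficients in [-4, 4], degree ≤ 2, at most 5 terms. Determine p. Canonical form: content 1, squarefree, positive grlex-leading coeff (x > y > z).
3*x^2 + 2*y^2 + 2*z^2 - 3

First, the degree is 2 — bounded and convex; a quadric.
Then, symmetries: mirror symmetry x ↦ −x ⇒ only even powers of x; the z ↦ −z reflection is a symmetry, so z appears only in even powers; it's symmetric under y → −y, forcing even powers of y.
Next, observable constraints: among the integer gridlines, it crosses the x-axis at x ∈ {-1, 1}.
Finally, together with the visible shape, these determine p as stated.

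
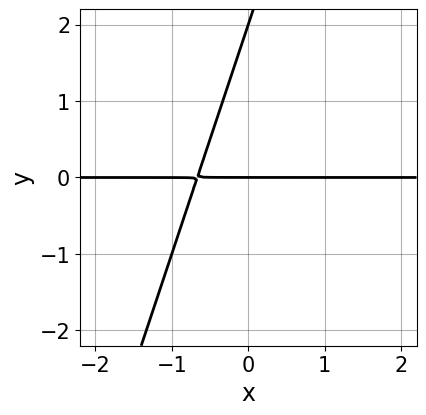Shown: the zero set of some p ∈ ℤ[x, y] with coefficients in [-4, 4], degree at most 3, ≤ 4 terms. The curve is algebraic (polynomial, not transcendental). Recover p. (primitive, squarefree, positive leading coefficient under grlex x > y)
(a) Degree: no degree-1 curve has this shape, so deg p = 2.
(b) Checking where it meets the axes: the y-axis gridline crossings are at y ∈ {0, 2}; the visible x-axis segment lies entirely on the curve.
(c) Together with the visible shape, these determine p as stated.

3*x*y - y^2 + 2*y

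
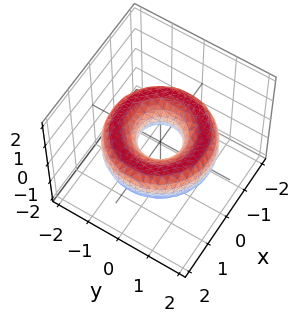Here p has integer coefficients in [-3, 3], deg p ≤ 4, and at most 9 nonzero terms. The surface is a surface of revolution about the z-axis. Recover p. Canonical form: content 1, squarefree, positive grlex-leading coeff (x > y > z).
deg p = 4. No degree-3 surface has this shape.
Symmetries: the z-axis is an axis of rotation, so x and y enter only as x² + y².
From the visible intercepts: a circular section at z = 0 has radius between 0 and 1; it misses every integer gridline on the z-axis.
Fitting integer coefficients to these (and the overall shape) gives p.

x^4 + 2*x^2*y^2 + y^4 - 3*x^2 - 3*y^2 + 3*z^2 + 1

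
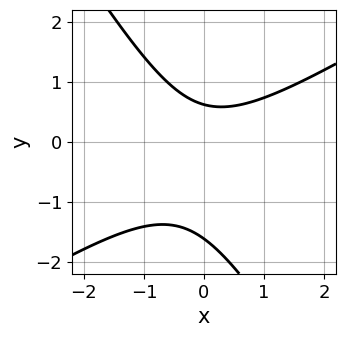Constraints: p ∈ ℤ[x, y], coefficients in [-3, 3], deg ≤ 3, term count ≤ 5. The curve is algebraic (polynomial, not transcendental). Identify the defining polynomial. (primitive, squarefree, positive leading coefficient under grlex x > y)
x^2 - x*y - y^2 - y + 1

First, degree: a generic line meets the curve in up to 2 points, so deg p = 2.
Next, checking where it meets the axes: the curve avoids every integer x-axis point in the box.
Finally, together with the visible shape, these determine p as stated.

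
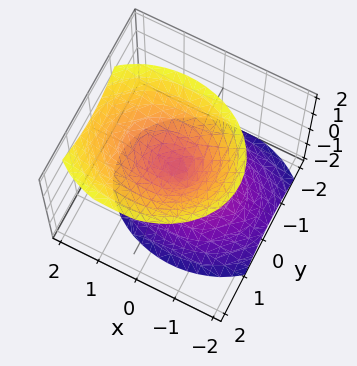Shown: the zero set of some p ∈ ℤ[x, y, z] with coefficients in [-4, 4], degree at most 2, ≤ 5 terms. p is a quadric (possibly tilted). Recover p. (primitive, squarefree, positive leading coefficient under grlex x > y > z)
First, there are 2 components. They look like related sheets of one shape, so recover p as a whole.
Next, degree: a generic line meets the surface in up to 2 points, so deg p = 2.
Then, observable constraints: it crosses the x-axis at the gridline x = 0; it crosses the z-axis at the gridline z = 0; it meets the y-axis at y = 0 (among the integer gridlines).
Finally, assembling these constraints gives the stated polynomial.

2*x^2 - x*z + 3*y^2 - y*z - 2*z^2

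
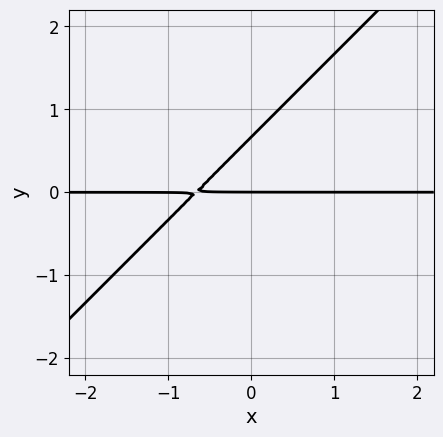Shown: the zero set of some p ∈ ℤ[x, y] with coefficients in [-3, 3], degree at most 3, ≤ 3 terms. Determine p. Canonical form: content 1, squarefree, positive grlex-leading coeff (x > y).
3*x*y - 3*y^2 + 2*y

1. The degree is 2 — a generic line meets the curve in up to 2 points.
2. Against the integer gridlines: every point of the x-axis in the box is on the curve; one y-axis crossing is at y = 0.
3. Matching integer coefficients to the picture gives p.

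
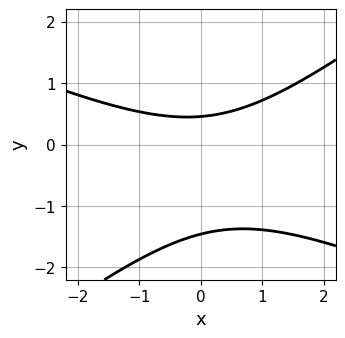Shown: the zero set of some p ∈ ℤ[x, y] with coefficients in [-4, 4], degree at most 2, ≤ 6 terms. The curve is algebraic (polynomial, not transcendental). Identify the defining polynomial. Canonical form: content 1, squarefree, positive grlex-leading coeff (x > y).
x^2 + x*y - 3*y^2 - 3*y + 2

1. deg p = 2. A generic line meets the curve in up to 2 points.
2. Against the integer gridlines: no x-intercept at any integer in the box.
3. These observations pin down the coefficients.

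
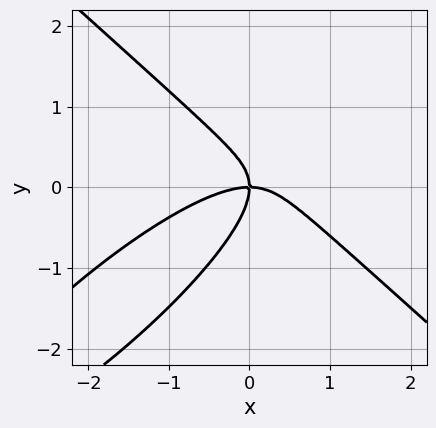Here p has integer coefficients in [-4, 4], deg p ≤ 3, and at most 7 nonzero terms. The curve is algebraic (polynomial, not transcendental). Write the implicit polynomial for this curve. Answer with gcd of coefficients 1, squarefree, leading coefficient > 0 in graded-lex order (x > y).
2*x^3 - 2*x^2*y - 2*x*y^2 + 3*y^3 + 3*x*y

First, deg p = 3.
Next, checking where it meets the axes: it meets the x-axis at x = 0 (among the integer gridlines); it meets the y-axis at y = 0 (among the integer gridlines).
Finally, putting this together gives p.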